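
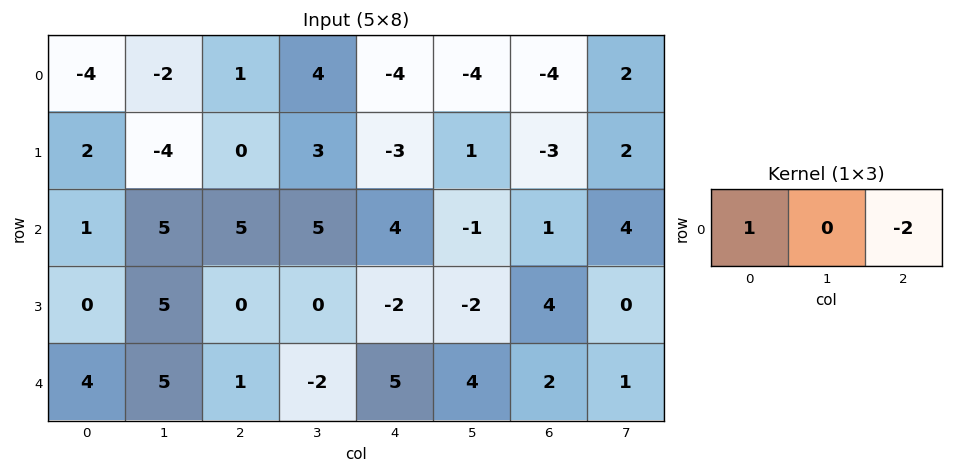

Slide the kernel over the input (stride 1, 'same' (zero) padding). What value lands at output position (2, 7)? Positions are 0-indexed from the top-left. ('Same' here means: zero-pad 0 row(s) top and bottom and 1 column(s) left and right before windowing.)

1

The receptive field on the zero-padded input at this output position is [1 4 0]. Elementwise product with the kernel and sum: 1·1 + 0·-2.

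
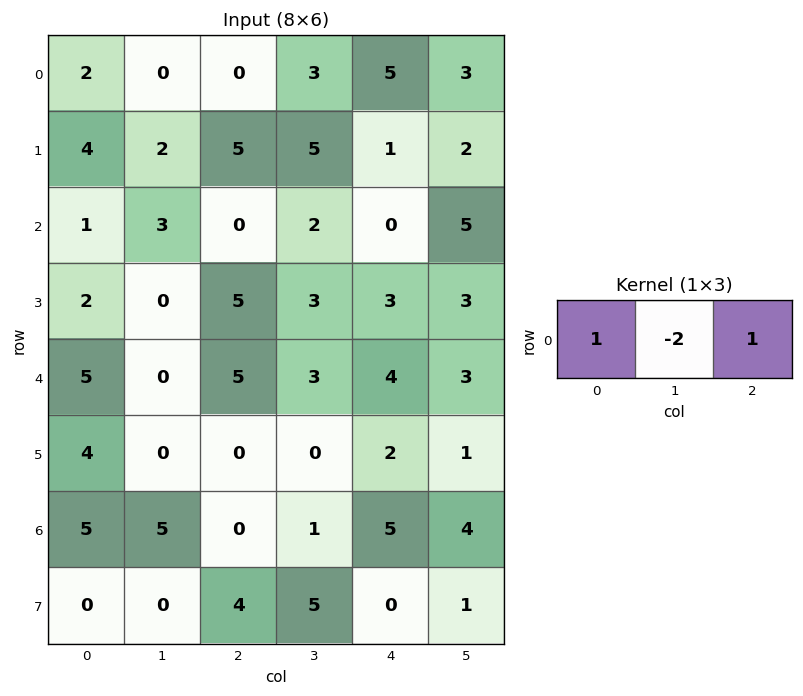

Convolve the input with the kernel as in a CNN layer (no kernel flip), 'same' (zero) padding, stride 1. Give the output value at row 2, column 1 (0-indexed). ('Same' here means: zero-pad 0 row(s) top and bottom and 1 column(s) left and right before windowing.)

-5

The receptive field on the zero-padded input at this output position is [1 3 0]. Elementwise product with the kernel and sum: 1·1 + 3·-2 + 0·1.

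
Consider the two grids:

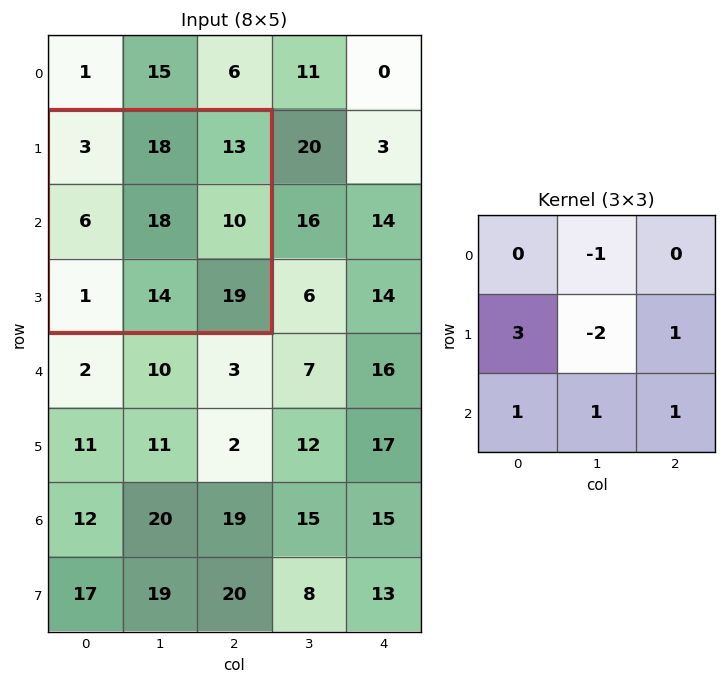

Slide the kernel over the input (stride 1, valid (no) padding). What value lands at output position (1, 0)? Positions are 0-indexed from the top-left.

The receptive field on the input at this output position is [3 18 13 / 6 18 10 / 1 14 19]. Elementwise product with the kernel and sum: 18·-1 + 6·3 + 18·-2 + 10·1 + 1·1 + 14·1 + 19·1.

8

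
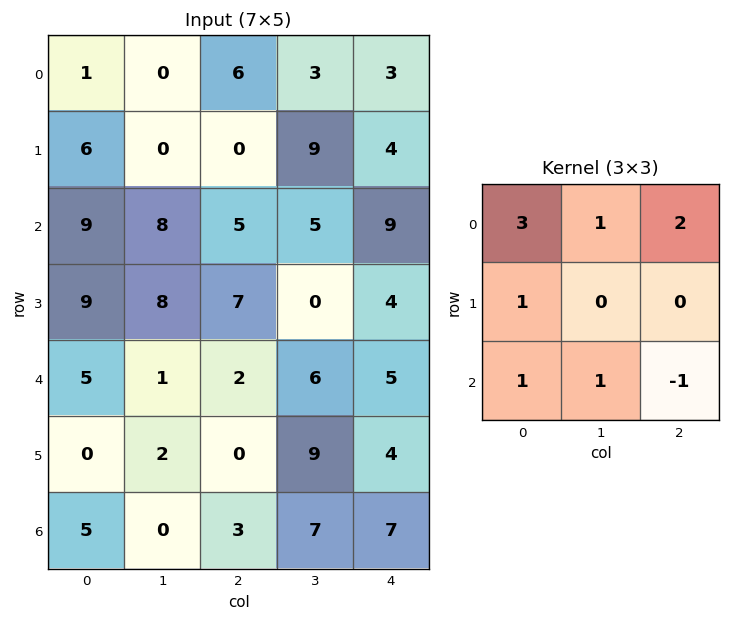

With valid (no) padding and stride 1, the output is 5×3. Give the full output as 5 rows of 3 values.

33 20 28
37 41 25
58 44 48
56 25 36
22 15 25

Output[0,0]: The receptive field on the input at this output position is [1 0 6 / 6 0 0 / 9 8 5]. Elementwise product with the kernel and sum: 1·3 + 0·1 + 6·2 + 6·1 + 9·1 + 8·1 + 5·-1.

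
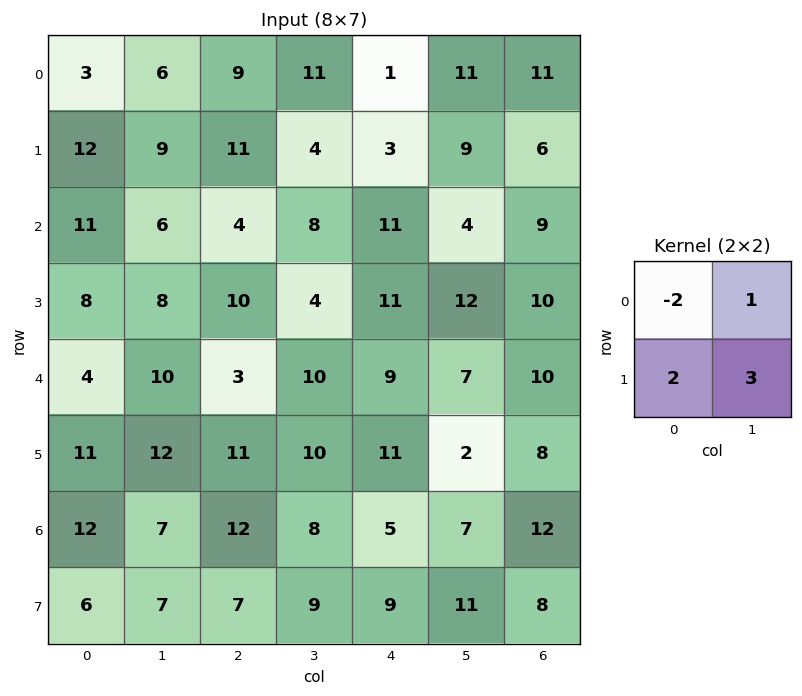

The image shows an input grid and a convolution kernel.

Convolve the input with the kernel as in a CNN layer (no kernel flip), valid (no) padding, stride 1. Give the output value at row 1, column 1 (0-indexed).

17

The receptive field on the input at this output position is [9 11 / 6 4]. Elementwise product with the kernel and sum: 9·-2 + 11·1 + 6·2 + 4·3.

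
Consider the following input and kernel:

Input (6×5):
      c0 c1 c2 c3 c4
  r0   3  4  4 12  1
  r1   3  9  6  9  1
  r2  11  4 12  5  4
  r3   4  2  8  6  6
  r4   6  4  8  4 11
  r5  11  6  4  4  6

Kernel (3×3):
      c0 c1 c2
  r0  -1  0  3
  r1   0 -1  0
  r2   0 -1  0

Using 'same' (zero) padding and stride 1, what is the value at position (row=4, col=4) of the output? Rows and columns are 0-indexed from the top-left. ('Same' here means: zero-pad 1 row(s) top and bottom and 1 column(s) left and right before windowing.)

The receptive field on the zero-padded input at this output position is [6 6 0 / 4 11 0 / 4 6 0]. Elementwise product with the kernel and sum: 6·-1 + 0·3 + 11·-1 + 6·-1.

-23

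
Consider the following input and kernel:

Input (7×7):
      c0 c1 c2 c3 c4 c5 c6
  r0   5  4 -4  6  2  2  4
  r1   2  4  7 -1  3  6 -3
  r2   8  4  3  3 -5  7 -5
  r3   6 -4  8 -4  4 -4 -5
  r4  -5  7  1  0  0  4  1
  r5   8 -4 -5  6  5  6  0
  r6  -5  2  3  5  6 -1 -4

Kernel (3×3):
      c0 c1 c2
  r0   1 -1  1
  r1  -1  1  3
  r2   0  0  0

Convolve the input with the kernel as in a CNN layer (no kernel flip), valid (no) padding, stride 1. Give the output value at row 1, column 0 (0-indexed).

The receptive field on the input at this output position is [2 4 7 / 8 4 3 / 6 -4 8]. Elementwise product with the kernel and sum: 2·1 + 4·-1 + 7·1 + 8·-1 + 4·1 + 3·3.

10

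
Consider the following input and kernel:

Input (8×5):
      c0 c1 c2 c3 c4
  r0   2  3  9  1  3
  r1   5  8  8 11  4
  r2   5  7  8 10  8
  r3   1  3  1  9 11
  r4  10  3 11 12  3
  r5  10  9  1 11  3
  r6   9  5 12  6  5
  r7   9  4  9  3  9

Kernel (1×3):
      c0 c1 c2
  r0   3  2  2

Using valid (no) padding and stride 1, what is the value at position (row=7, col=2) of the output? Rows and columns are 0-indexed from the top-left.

The receptive field on the input at this output position is [9 3 9]. Elementwise product with the kernel and sum: 9·3 + 3·2 + 9·2.

51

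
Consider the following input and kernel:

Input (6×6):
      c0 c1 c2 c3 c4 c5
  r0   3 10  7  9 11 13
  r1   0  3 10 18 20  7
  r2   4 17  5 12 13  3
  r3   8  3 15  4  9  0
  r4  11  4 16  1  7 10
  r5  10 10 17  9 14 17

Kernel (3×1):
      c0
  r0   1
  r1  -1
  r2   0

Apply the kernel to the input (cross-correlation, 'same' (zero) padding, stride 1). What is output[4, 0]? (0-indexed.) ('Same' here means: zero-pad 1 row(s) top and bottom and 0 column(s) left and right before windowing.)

-3

The receptive field on the zero-padded input at this output position is [8 / 11 / 10]. Elementwise product with the kernel and sum: 8·1 + 11·-1.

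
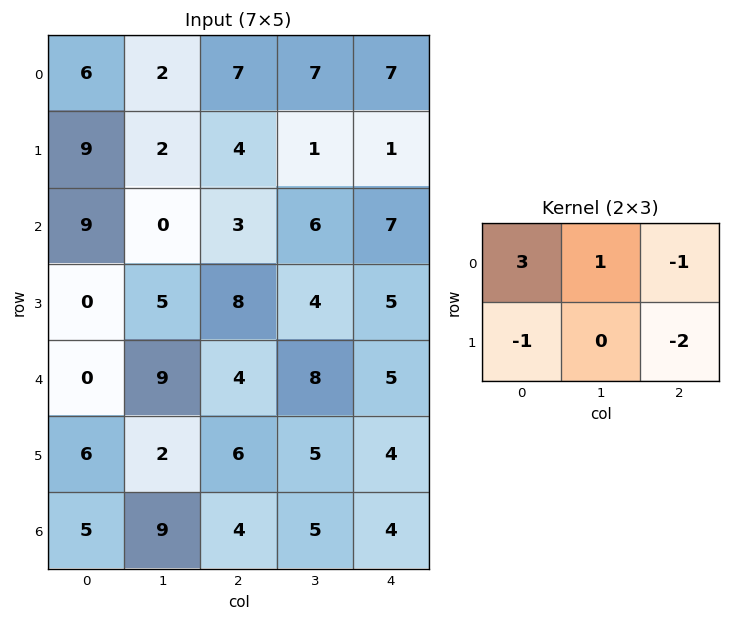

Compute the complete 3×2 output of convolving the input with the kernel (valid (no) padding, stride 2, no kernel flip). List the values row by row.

Output[0,0]: The receptive field on the input at this output position is [6 2 7 / 9 2 4]. Elementwise product with the kernel and sum: 6·3 + 2·1 + 7·-1 + 9·-1 + 4·-2.
Output[0,1]: The receptive field on the input at this output position is [7 7 7 / 4 1 1]. Elementwise product with the kernel and sum: 7·3 + 7·1 + 7·-1 + 4·-1 + 1·-2.

-4 15
8 -10
-13 1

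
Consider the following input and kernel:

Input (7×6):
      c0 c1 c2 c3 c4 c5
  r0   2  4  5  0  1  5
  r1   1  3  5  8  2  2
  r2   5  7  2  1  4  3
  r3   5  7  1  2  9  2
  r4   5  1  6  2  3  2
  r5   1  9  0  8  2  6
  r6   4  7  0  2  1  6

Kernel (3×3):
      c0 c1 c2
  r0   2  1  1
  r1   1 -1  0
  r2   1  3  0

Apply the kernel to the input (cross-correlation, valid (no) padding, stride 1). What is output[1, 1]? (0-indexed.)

The receptive field on the input at this output position is [3 5 8 / 7 2 1 / 7 1 2]. Elementwise product with the kernel and sum: 3·2 + 5·1 + 8·1 + 7·1 + 2·-1 + 7·1 + 1·3.

34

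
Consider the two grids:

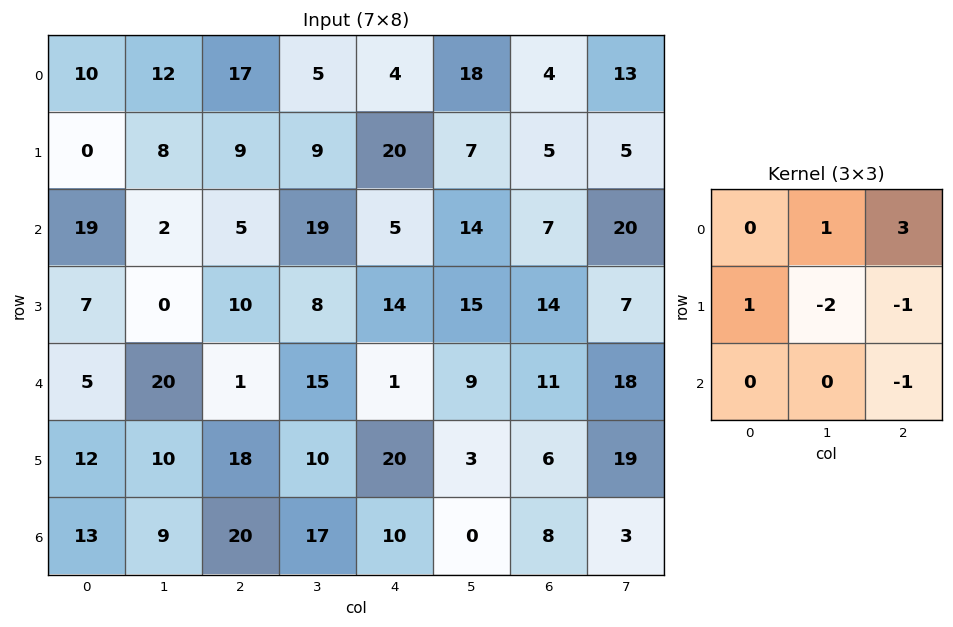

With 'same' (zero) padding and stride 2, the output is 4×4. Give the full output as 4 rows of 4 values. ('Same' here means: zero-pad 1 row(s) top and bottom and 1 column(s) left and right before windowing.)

Output[0,0]: The receptive field on the zero-padded input at this output position is [0 0 0 / 0 10 12 / 0 0 8]. Elementwise product with the kernel and sum: 0·1 + 0·3 + 0·1 + 10·-2 + 12·-1 + 8·-1.
Output[0,1]: The receptive field on the zero-padded input at this output position is [0 0 0 / 12 17 5 / 8 9 9]. Elementwise product with the kernel and sum: 0·1 + 0·3 + 12·1 + 17·-2 + 5·-1 + 9·-1.

-40 -36 -28 -8
-16 1 21 -7
-33 27 60 -15
7 0 26 44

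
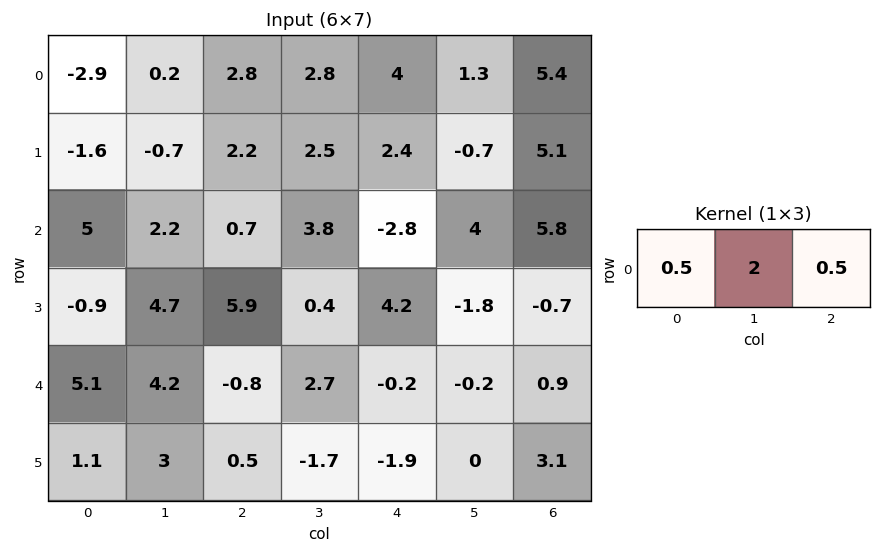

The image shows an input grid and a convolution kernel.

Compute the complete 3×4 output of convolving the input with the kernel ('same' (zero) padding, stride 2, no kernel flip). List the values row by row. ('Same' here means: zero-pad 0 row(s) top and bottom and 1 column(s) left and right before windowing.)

Output[0,0]: The receptive field on the zero-padded input at this output position is [0 -2.9 0.2]. Elementwise product with the kernel and sum: 0·0.5 + -2.9·2 + 0.2·0.5.

-5.7 7.1 10.05 11.45
11.1 4.4 -1.7 13.6
12.3 1.85 0.85 1.7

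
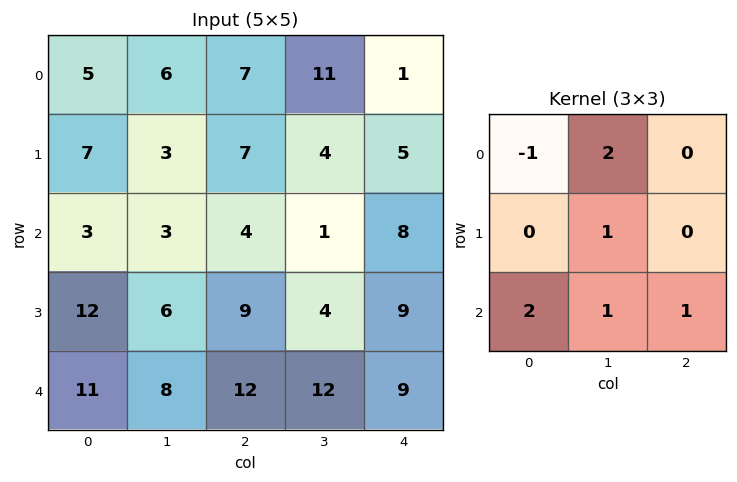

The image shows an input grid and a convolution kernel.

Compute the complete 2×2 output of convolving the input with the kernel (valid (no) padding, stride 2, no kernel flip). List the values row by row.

Output[0,0]: The receptive field on the input at this output position is [5 6 7 / 7 3 7 / 3 3 4]. Elementwise product with the kernel and sum: 5·-1 + 6·2 + 3·1 + 3·2 + 3·1 + 4·1.

23 36
51 47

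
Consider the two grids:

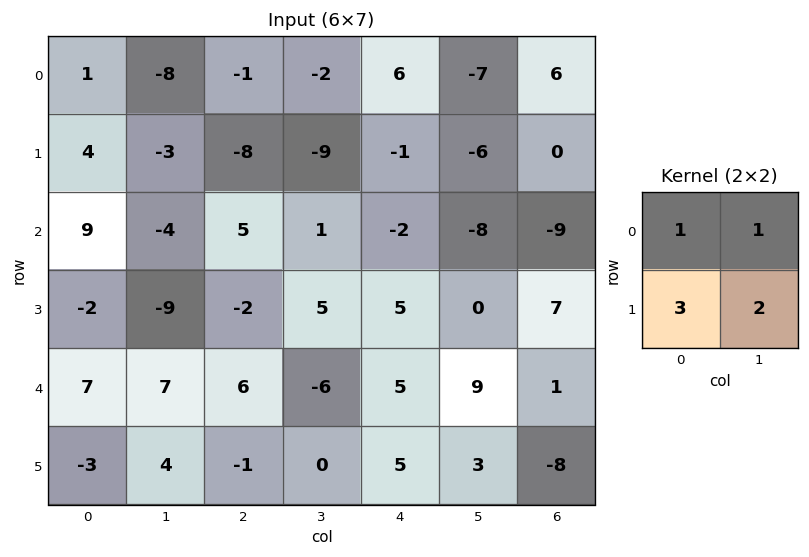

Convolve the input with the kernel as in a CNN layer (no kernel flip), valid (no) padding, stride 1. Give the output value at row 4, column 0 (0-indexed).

The receptive field on the input at this output position is [7 7 / -3 4]. Elementwise product with the kernel and sum: 7·1 + 7·1 + -3·3 + 4·2.

13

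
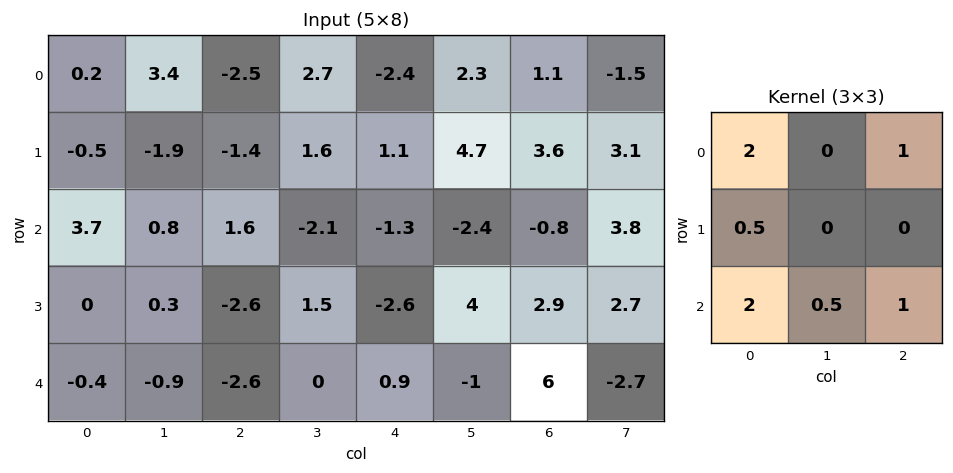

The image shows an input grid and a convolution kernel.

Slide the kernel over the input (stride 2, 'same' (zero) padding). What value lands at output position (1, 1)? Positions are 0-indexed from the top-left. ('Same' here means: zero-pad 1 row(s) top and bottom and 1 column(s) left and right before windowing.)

The receptive field on the zero-padded input at this output position is [-1.9 -1.4 1.6 / 0.8 1.6 -2.1 / 0.3 -2.6 1.5]. Elementwise product with the kernel and sum: -1.9·2 + 1.6·1 + 0.8·0.5 + 0.3·2 + -2.6·0.5 + 1.5·1.

-1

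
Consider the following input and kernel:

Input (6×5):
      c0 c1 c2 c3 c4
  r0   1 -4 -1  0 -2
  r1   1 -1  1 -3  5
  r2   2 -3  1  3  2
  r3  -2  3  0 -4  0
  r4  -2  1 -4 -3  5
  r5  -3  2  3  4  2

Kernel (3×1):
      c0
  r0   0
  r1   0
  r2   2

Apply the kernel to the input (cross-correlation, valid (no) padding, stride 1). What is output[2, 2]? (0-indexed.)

The receptive field on the input at this output position is [1 / 0 / -4]. Elementwise product with the kernel and sum: -4·2.

-8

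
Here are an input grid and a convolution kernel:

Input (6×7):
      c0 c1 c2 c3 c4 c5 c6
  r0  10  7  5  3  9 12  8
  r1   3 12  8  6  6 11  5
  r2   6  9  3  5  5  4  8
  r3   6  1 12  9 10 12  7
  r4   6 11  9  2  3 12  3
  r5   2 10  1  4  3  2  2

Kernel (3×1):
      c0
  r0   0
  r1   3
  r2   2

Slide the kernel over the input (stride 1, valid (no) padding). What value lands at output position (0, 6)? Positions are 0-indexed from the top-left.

The receptive field on the input at this output position is [8 / 5 / 8]. Elementwise product with the kernel and sum: 5·3 + 8·2.

31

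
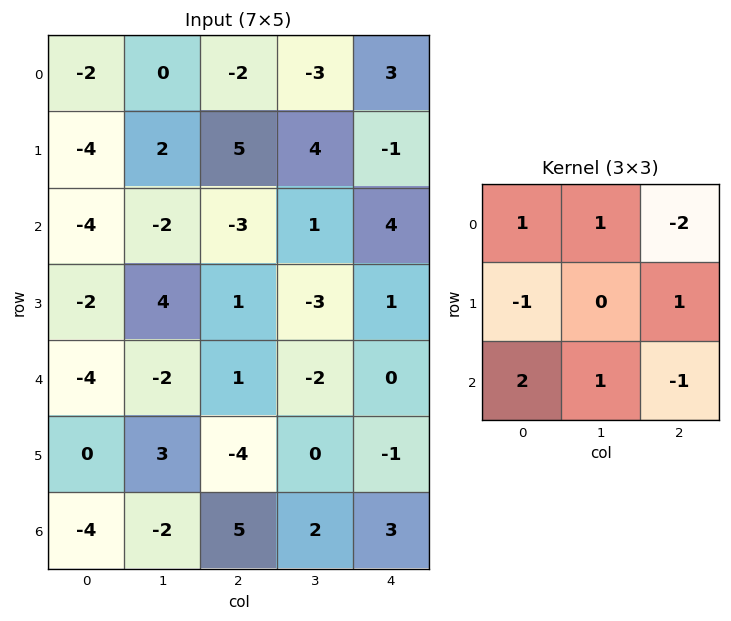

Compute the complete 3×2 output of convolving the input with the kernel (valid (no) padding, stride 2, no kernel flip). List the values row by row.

Output[0,0]: The receptive field on the input at this output position is [-2 0 -2 / -4 2 5 / -4 -2 -3]. Elementwise product with the kernel and sum: -2·1 + 0·1 + -2·-2 + -4·-1 + 5·1 + -4·2 + -2·1 + -3·-1.
Output[0,1]: The receptive field on the input at this output position is [-2 -3 3 / 5 4 -1 / -3 1 4]. Elementwise product with the kernel and sum: -2·1 + -3·1 + 3·-2 + 5·-1 + -1·1 + -3·2 + 1·1 + 4·-1.

4 -26
-8 -10
-27 11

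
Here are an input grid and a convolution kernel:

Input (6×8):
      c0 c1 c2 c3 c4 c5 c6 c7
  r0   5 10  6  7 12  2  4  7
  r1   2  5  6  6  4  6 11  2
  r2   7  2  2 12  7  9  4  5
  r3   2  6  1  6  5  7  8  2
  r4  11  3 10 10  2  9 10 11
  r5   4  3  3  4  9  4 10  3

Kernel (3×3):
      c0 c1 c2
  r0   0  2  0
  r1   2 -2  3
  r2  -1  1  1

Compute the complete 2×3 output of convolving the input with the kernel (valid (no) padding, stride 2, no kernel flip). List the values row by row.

Output[0,0]: The receptive field on the input at this output position is [5 10 6 / 2 5 6 / 7 2 2]. Elementwise product with the kernel and sum: 10·2 + 2·2 + 5·-2 + 6·3 + 7·-1 + 2·1 + 2·1.
Output[0,1]: The receptive field on the input at this output position is [6 7 12 / 6 6 4 / 2 12 7]. Elementwise product with the kernel and sum: 7·2 + 6·2 + 6·-2 + 4·3 + 2·-1 + 12·1 + 7·1.

29 43 39
1 31 55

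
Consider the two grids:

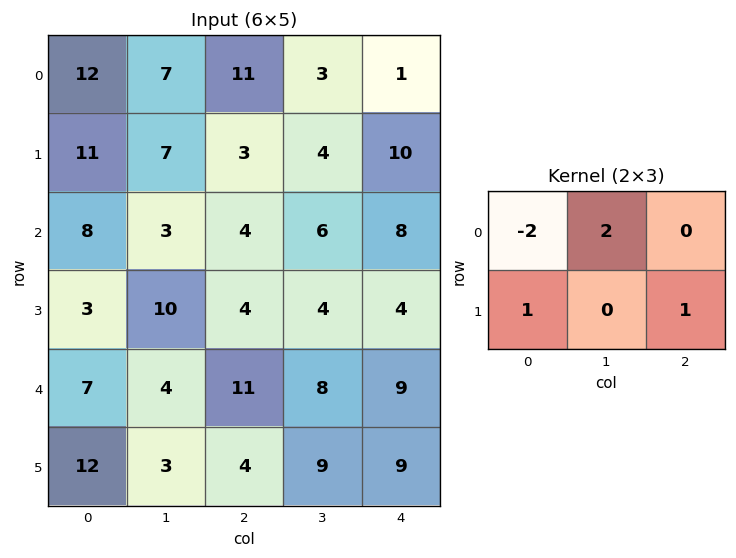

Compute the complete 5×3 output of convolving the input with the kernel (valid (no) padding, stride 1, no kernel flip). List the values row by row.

4 19 -3
4 1 14
-3 16 12
32 0 20
10 26 7

Output[0,0]: The receptive field on the input at this output position is [12 7 11 / 11 7 3]. Elementwise product with the kernel and sum: 12·-2 + 7·2 + 11·1 + 3·1.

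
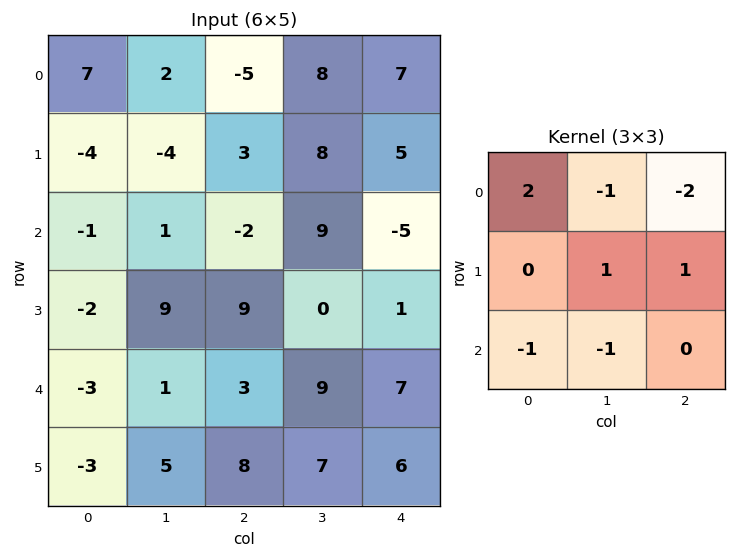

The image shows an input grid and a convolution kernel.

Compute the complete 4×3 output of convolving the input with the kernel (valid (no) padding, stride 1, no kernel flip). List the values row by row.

21 5 -26
-18 -38 -17
21 -9 -14
-29 8 17

Output[0,0]: The receptive field on the input at this output position is [7 2 -5 / -4 -4 3 / -1 1 -2]. Elementwise product with the kernel and sum: 7·2 + 2·-1 + -5·-2 + -4·1 + 3·1 + -1·-1 + 1·-1.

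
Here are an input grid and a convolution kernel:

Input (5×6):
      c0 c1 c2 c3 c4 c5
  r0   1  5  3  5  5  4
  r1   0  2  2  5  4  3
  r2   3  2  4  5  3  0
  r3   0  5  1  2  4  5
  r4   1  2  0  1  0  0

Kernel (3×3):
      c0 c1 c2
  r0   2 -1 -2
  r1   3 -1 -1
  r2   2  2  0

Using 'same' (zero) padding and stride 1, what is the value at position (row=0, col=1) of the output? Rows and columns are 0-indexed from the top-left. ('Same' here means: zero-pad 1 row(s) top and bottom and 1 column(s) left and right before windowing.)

-1

The receptive field on the zero-padded input at this output position is [0 0 0 / 1 5 3 / 0 2 2]. Elementwise product with the kernel and sum: 0·2 + 0·-1 + 0·-2 + 1·3 + 5·-1 + 3·-1 + 0·2 + 2·2.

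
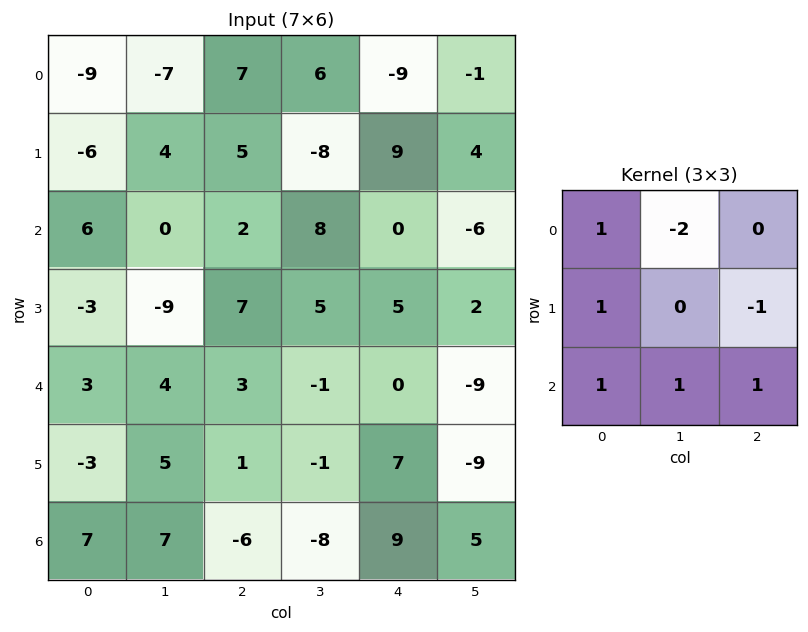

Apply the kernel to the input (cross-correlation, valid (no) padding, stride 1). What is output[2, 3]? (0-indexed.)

1

The receptive field on the input at this output position is [8 0 -6 / 5 5 2 / -1 0 -9]. Elementwise product with the kernel and sum: 8·1 + 0·-2 + 5·1 + 2·-1 + -1·1 + 0·1 + -9·1.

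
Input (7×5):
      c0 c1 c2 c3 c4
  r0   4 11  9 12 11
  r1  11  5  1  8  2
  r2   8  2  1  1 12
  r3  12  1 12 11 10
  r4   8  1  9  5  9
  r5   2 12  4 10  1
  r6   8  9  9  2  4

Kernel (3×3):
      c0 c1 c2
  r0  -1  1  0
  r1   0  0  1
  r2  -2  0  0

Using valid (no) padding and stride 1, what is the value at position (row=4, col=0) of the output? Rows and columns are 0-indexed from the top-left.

The receptive field on the input at this output position is [8 1 9 / 2 12 4 / 8 9 9]. Elementwise product with the kernel and sum: 8·-1 + 1·1 + 4·1 + 8·-2.

-19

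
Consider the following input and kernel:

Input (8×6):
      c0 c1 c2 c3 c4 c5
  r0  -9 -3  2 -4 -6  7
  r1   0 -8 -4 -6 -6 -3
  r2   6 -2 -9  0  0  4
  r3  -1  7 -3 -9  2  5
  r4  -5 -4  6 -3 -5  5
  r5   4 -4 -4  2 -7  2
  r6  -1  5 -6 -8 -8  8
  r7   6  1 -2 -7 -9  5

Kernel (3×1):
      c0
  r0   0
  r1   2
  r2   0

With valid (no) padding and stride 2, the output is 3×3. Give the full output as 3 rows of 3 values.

Output[0,0]: The receptive field on the input at this output position is [-9 / 0 / 6]. Elementwise product with the kernel and sum: 0·2.
Output[0,1]: The receptive field on the input at this output position is [2 / -4 / -9]. Elementwise product with the kernel and sum: -4·2.

0 -8 -12
-2 -6 4
8 -8 -14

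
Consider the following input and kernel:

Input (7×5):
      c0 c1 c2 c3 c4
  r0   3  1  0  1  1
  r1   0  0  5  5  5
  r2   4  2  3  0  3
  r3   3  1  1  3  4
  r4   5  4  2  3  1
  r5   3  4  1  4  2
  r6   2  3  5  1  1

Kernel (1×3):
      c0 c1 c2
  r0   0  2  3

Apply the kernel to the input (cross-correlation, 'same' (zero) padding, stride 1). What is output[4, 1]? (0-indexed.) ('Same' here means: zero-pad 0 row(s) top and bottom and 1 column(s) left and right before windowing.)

The receptive field on the zero-padded input at this output position is [5 4 2]. Elementwise product with the kernel and sum: 4·2 + 2·3.

14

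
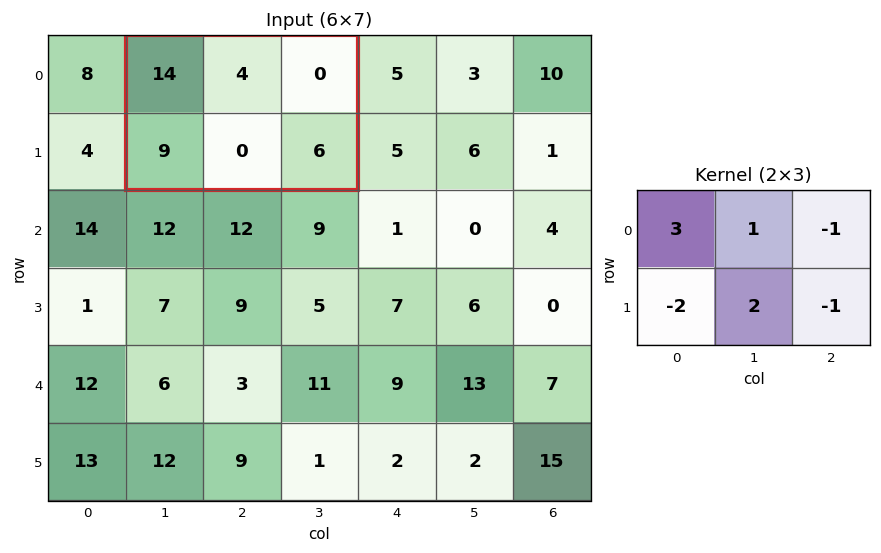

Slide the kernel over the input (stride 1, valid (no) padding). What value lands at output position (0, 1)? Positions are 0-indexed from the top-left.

The receptive field on the input at this output position is [14 4 0 / 9 0 6]. Elementwise product with the kernel and sum: 14·3 + 4·1 + 0·-1 + 9·-2 + 0·2 + 6·-1.

22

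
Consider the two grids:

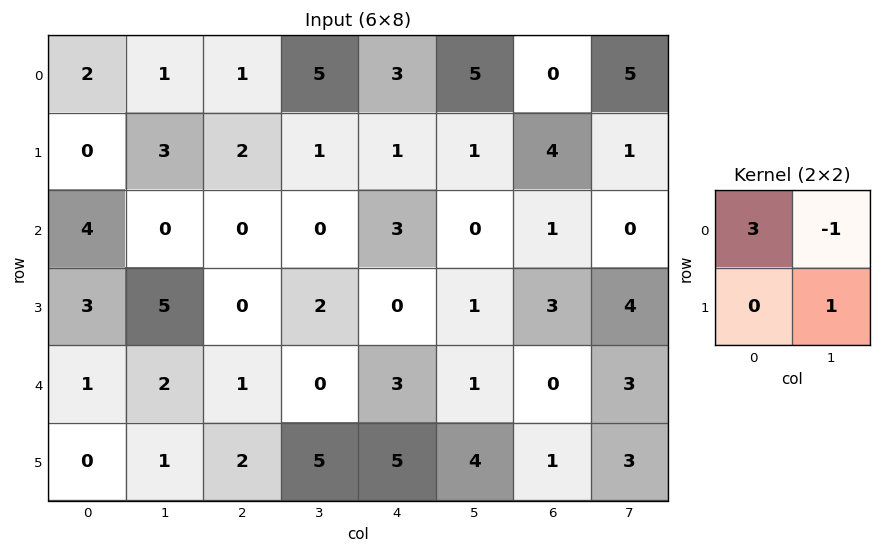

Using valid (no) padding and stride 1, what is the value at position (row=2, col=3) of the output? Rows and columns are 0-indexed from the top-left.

The receptive field on the input at this output position is [0 3 / 2 0]. Elementwise product with the kernel and sum: 0·3 + 3·-1 + 0·1.

-3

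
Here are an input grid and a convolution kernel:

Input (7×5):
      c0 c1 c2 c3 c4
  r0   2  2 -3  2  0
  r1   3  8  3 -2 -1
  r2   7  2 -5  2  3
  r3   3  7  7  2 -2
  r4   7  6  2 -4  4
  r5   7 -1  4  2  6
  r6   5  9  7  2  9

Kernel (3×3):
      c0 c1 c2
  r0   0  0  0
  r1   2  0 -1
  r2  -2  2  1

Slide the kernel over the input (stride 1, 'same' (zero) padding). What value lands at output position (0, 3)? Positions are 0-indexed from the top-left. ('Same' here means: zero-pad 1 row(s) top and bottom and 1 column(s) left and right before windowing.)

-17

The receptive field on the zero-padded input at this output position is [0 0 0 / -3 2 0 / 3 -2 -1]. Elementwise product with the kernel and sum: -3·2 + 0·-1 + 3·-2 + -2·2 + -1·1.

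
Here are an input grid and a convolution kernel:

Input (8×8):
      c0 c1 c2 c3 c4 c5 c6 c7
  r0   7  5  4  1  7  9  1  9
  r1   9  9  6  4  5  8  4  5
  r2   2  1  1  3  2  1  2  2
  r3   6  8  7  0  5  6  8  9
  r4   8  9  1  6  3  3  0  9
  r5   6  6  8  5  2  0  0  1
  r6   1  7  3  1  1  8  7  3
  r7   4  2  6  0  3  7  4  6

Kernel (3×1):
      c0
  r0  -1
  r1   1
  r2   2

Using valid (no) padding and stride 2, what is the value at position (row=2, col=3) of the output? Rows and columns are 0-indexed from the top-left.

The receptive field on the input at this output position is [0 / 0 / 7]. Elementwise product with the kernel and sum: 0·-1 + 0·1 + 7·2.

14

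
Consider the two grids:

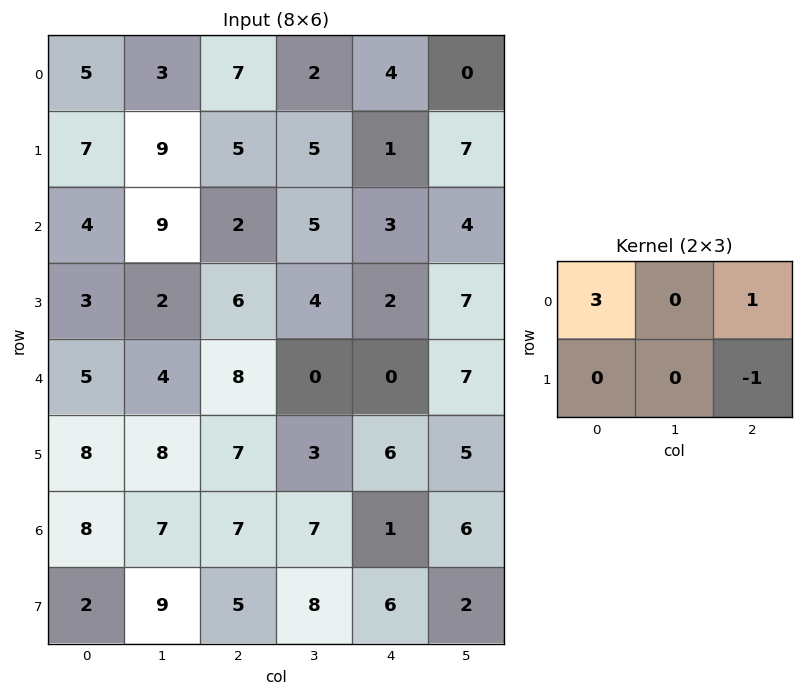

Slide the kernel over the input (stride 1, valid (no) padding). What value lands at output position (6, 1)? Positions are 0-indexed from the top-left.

The receptive field on the input at this output position is [7 7 7 / 9 5 8]. Elementwise product with the kernel and sum: 7·3 + 7·1 + 8·-1.

20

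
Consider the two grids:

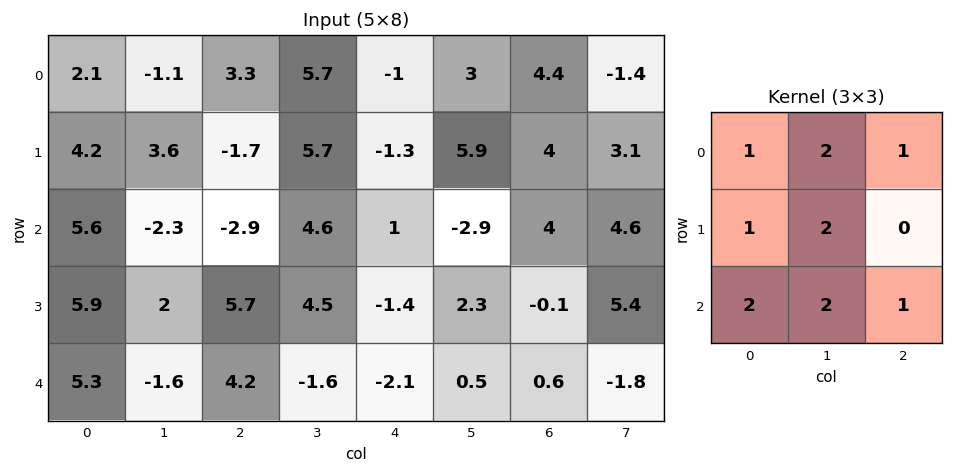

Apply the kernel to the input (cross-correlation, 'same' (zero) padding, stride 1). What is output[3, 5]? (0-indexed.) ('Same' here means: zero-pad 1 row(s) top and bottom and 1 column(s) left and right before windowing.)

-0.2

The receptive field on the zero-padded input at this output position is [1 -2.9 4 / -1.4 2.3 -0.1 / -2.1 0.5 0.6]. Elementwise product with the kernel and sum: 1·1 + -2.9·2 + 4·1 + -1.4·1 + 2.3·2 + -2.1·2 + 0.5·2 + 0.6·1.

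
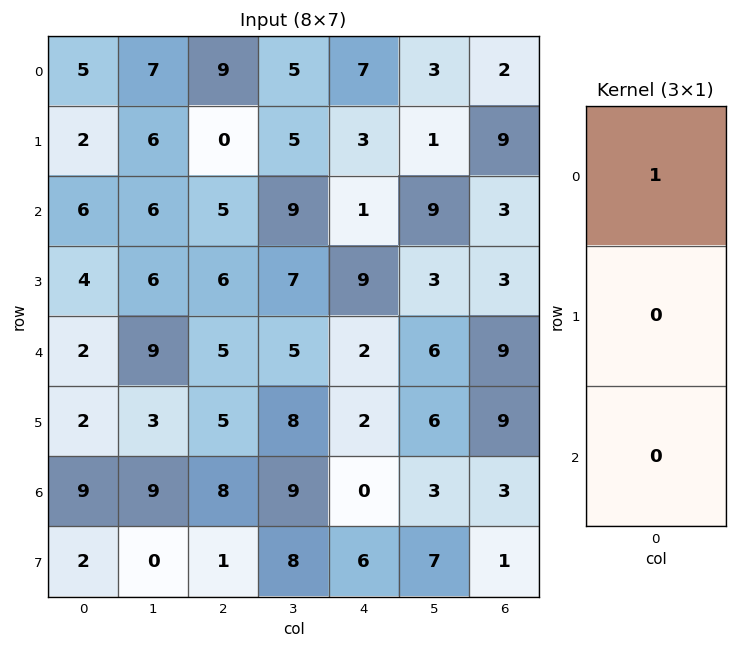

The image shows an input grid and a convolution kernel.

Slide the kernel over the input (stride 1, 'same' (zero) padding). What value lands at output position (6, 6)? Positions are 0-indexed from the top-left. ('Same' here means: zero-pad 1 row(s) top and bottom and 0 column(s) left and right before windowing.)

9

The receptive field on the zero-padded input at this output position is [9 / 3 / 1]. Elementwise product with the kernel and sum: 9·1.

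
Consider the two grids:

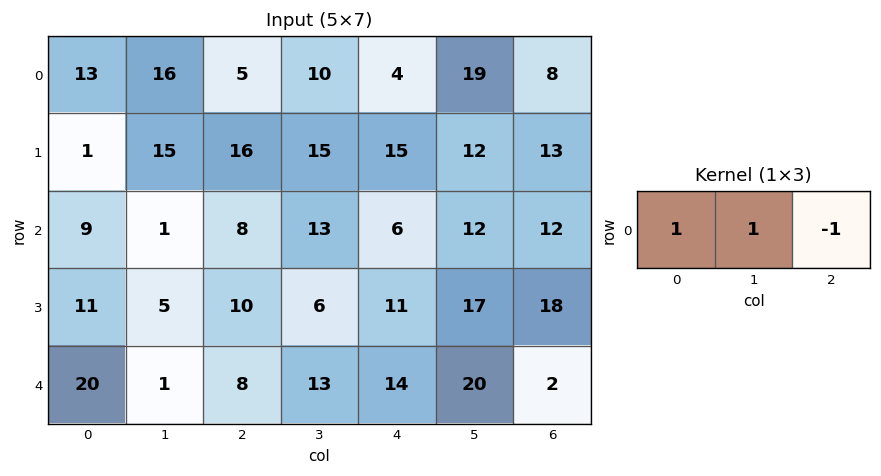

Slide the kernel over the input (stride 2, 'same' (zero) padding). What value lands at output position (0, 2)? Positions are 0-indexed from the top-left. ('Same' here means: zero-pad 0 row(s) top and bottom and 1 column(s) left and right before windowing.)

-5

The receptive field on the zero-padded input at this output position is [10 4 19]. Elementwise product with the kernel and sum: 10·1 + 4·1 + 19·-1.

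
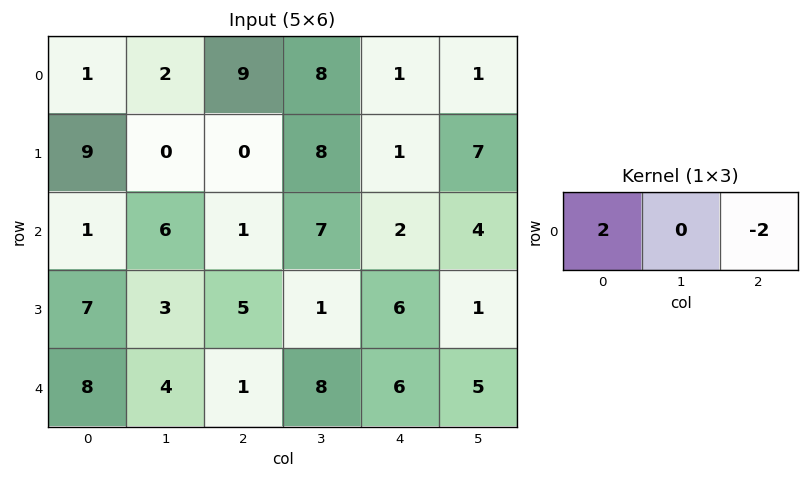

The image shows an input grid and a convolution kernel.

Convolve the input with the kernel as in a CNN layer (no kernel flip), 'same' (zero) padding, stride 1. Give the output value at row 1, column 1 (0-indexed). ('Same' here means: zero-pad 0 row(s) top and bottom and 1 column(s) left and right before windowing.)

18

The receptive field on the zero-padded input at this output position is [9 0 0]. Elementwise product with the kernel and sum: 9·2 + 0·-2.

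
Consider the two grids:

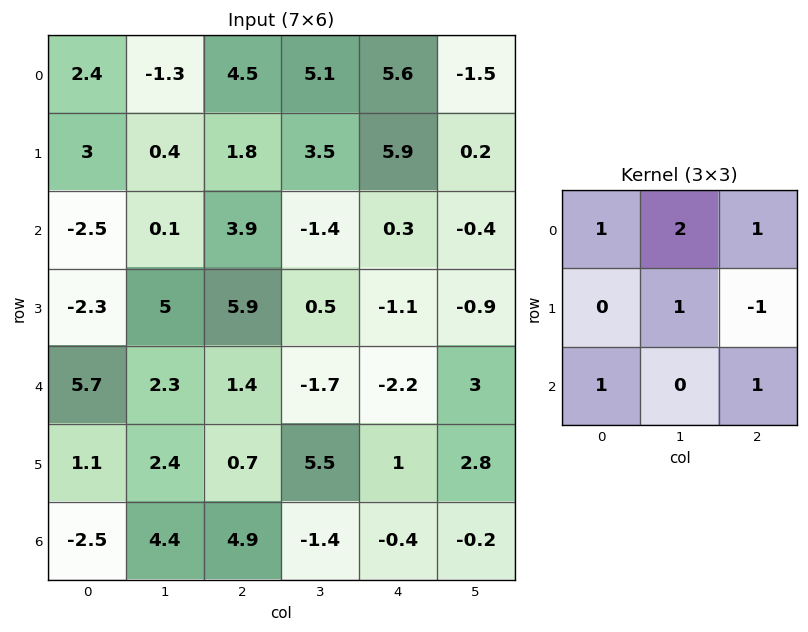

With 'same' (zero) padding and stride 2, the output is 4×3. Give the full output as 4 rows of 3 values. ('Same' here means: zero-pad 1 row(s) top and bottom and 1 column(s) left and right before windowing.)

4.1 3.3 10.8
8.8 18.3 15.8
6.2 28.3 0.5
-2.3 15.6 10.1

Output[0,0]: The receptive field on the zero-padded input at this output position is [0 0 0 / 0 2.4 -1.3 / 0 3 0.4]. Elementwise product with the kernel and sum: 0·1 + 0·2 + 0·1 + 2.4·1 + -1.3·-1 + 0·1 + 0.4·1.
Output[0,1]: The receptive field on the zero-padded input at this output position is [0 0 0 / -1.3 4.5 5.1 / 0.4 1.8 3.5]. Elementwise product with the kernel and sum: 0·1 + 0·2 + 0·1 + 4.5·1 + 5.1·-1 + 0.4·1 + 3.5·1.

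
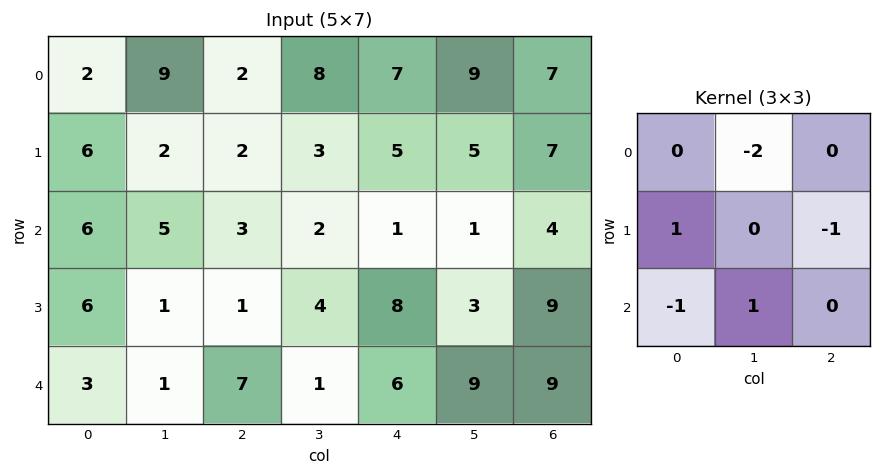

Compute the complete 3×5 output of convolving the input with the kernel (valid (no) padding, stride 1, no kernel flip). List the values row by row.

-15 -7 -20 -17 -20
-6 -1 -1 -5 -18
-7 -3 -17 4 0

Output[0,0]: The receptive field on the input at this output position is [2 9 2 / 6 2 2 / 6 5 3]. Elementwise product with the kernel and sum: 9·-2 + 6·1 + 2·-1 + 6·-1 + 5·1.
Output[0,1]: The receptive field on the input at this output position is [9 2 8 / 2 2 3 / 5 3 2]. Elementwise product with the kernel and sum: 2·-2 + 2·1 + 3·-1 + 5·-1 + 3·1.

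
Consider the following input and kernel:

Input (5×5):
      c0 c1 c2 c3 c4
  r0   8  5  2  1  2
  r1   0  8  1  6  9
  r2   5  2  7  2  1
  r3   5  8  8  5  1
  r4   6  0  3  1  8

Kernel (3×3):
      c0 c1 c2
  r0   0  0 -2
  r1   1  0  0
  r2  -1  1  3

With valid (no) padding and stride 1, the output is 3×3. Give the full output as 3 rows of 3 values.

Output[0,0]: The receptive field on the input at this output position is [8 5 2 / 0 8 1 / 5 2 7]. Elementwise product with the kernel and sum: 2·-2 + 0·1 + 5·-1 + 2·1 + 7·3.

14 17 -5
30 5 -11
-6 10 28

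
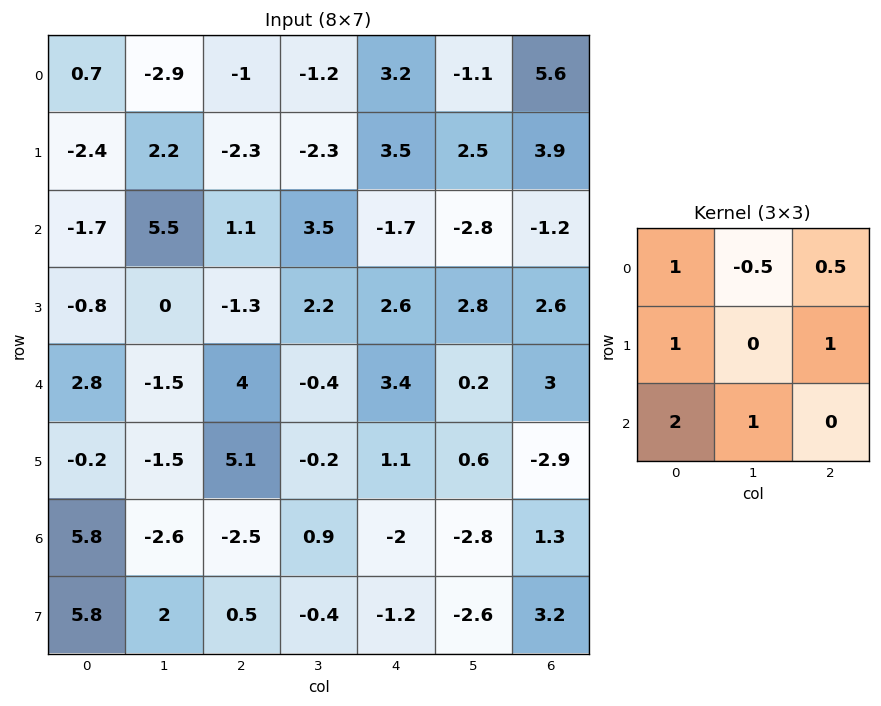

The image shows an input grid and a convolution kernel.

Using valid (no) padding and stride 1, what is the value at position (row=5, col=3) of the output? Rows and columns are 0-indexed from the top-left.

-4.35

The receptive field on the input at this output position is [-0.2 1.1 0.6 / 0.9 -2 -2.8 / -0.4 -1.2 -2.6]. Elementwise product with the kernel and sum: -0.2·1 + 1.1·-0.5 + 0.6·0.5 + 0.9·1 + -2.8·1 + -0.4·2 + -1.2·1.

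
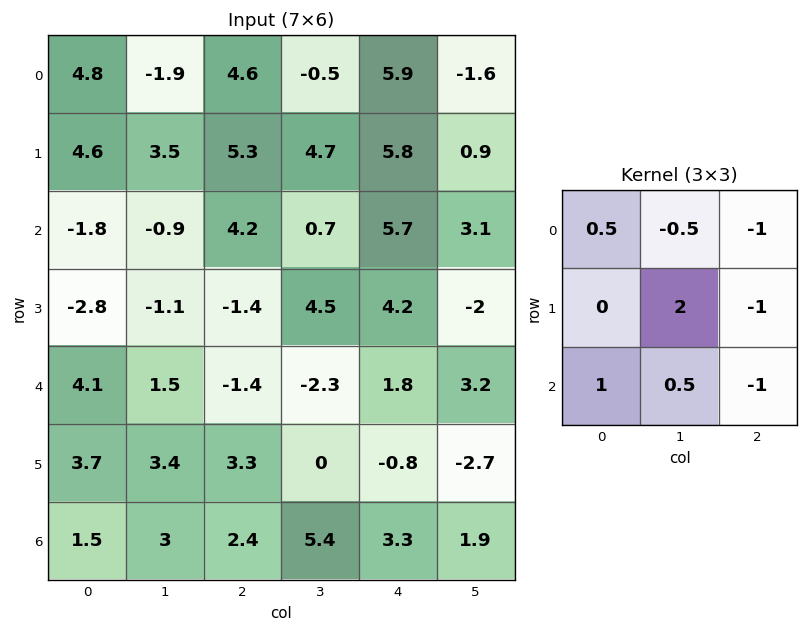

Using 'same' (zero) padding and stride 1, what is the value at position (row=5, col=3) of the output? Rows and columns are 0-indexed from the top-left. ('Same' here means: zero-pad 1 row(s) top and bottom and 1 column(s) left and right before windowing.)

The receptive field on the zero-padded input at this output position is [-1.4 -2.3 1.8 / 3.3 0 -0.8 / 2.4 5.4 3.3]. Elementwise product with the kernel and sum: -1.4·0.5 + -2.3·-0.5 + 1.8·-1 + 0·2 + -0.8·-1 + 2.4·1 + 5.4·0.5 + 3.3·-1.

1.25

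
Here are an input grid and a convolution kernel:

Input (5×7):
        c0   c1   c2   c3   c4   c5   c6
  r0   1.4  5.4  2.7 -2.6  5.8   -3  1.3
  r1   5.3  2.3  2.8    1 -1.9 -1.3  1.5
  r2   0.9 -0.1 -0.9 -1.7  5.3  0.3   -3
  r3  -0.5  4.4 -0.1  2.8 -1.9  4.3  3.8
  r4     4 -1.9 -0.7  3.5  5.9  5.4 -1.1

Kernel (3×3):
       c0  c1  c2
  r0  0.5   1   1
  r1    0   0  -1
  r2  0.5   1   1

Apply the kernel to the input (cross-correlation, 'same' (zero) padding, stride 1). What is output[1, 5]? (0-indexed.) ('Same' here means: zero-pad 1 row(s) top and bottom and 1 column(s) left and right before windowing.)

The receptive field on the zero-padded input at this output position is [5.8 -3 1.3 / -1.9 -1.3 1.5 / 5.3 0.3 -3]. Elementwise product with the kernel and sum: 5.8·0.5 + -3·1 + 1.3·1 + 1.5·-1 + 5.3·0.5 + 0.3·1 + -3·1.

-0.35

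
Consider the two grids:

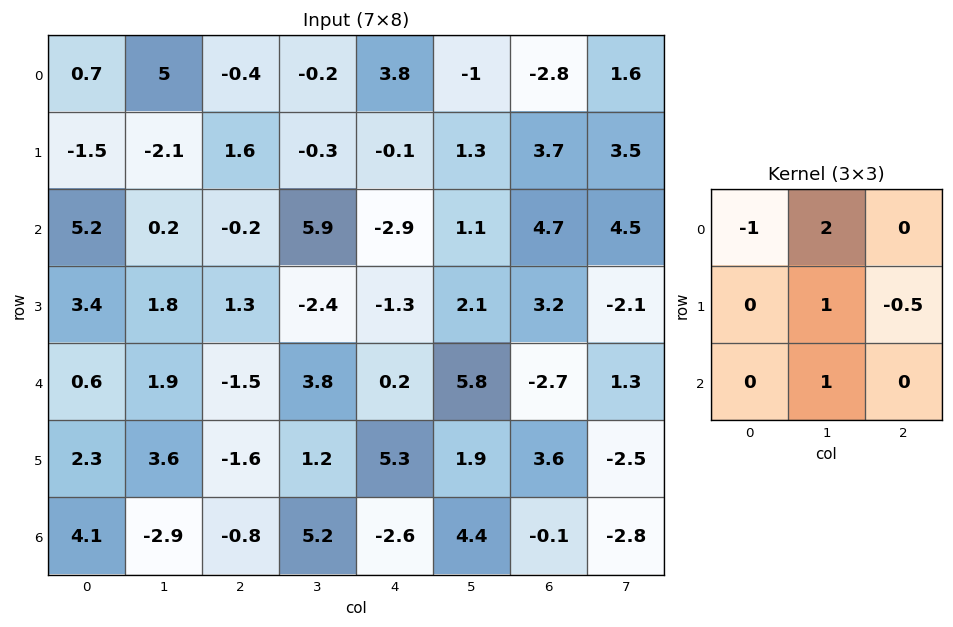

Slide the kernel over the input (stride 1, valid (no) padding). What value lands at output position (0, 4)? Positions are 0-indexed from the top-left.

The receptive field on the input at this output position is [3.8 -1 -2.8 / -0.1 1.3 3.7 / -2.9 1.1 4.7]. Elementwise product with the kernel and sum: 3.8·-1 + -1·2 + 1.3·1 + 3.7·-0.5 + 1.1·1.

-5.25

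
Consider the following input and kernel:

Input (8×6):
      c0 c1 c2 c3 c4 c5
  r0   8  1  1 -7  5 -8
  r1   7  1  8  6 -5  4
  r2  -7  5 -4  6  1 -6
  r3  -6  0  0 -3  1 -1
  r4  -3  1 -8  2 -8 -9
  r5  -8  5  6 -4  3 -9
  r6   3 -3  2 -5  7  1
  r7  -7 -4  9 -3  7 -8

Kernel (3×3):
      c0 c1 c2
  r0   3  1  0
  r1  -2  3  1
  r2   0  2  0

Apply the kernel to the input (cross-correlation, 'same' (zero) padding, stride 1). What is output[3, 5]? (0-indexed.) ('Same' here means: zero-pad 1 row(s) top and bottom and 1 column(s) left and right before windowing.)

The receptive field on the zero-padded input at this output position is [1 -6 0 / 1 -1 0 / -8 -9 0]. Elementwise product with the kernel and sum: 1·3 + -6·1 + 1·-2 + -1·3 + 0·1 + -9·2.

-26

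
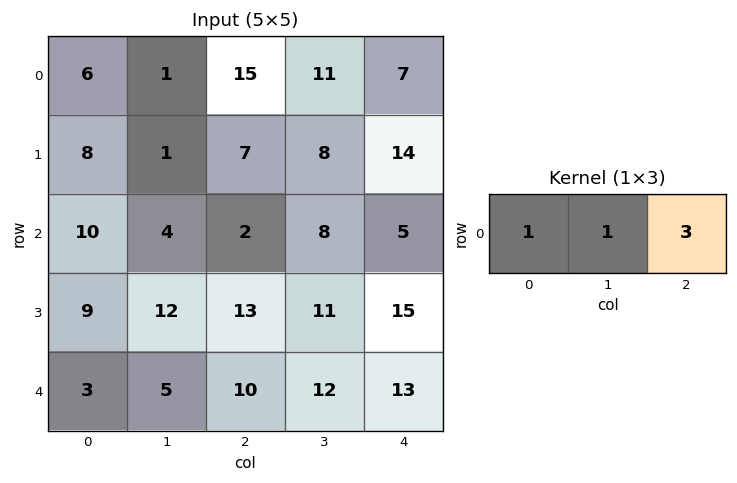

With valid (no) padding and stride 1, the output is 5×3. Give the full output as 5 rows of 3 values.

Output[0,0]: The receptive field on the input at this output position is [6 1 15]. Elementwise product with the kernel and sum: 6·1 + 1·1 + 15·3.

52 49 47
30 32 57
20 30 25
60 58 69
38 51 61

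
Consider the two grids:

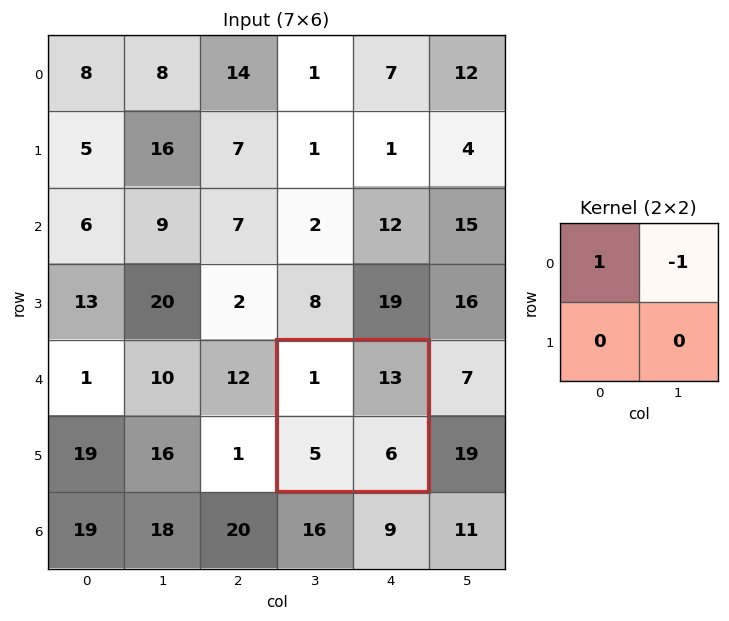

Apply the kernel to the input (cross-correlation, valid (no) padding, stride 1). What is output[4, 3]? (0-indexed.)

The receptive field on the input at this output position is [1 13 / 5 6]. Elementwise product with the kernel and sum: 1·1 + 13·-1.

-12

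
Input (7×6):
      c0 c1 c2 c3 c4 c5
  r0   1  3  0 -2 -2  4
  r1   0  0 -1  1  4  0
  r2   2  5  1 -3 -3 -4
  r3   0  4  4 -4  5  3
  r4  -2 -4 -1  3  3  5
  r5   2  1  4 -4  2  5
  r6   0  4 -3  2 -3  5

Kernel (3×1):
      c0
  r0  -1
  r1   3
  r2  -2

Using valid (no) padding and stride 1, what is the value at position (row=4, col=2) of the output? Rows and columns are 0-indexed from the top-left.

19

The receptive field on the input at this output position is [-1 / 4 / -3]. Elementwise product with the kernel and sum: -1·-1 + 4·3 + -3·-2.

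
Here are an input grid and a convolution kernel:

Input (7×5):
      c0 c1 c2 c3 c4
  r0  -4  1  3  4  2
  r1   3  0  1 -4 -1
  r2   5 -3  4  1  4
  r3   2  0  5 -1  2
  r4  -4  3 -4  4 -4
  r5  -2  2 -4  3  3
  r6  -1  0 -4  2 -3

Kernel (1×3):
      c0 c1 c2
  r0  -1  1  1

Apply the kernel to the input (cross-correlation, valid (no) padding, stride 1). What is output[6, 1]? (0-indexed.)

-2

The receptive field on the input at this output position is [0 -4 2]. Elementwise product with the kernel and sum: 0·-1 + -4·1 + 2·1.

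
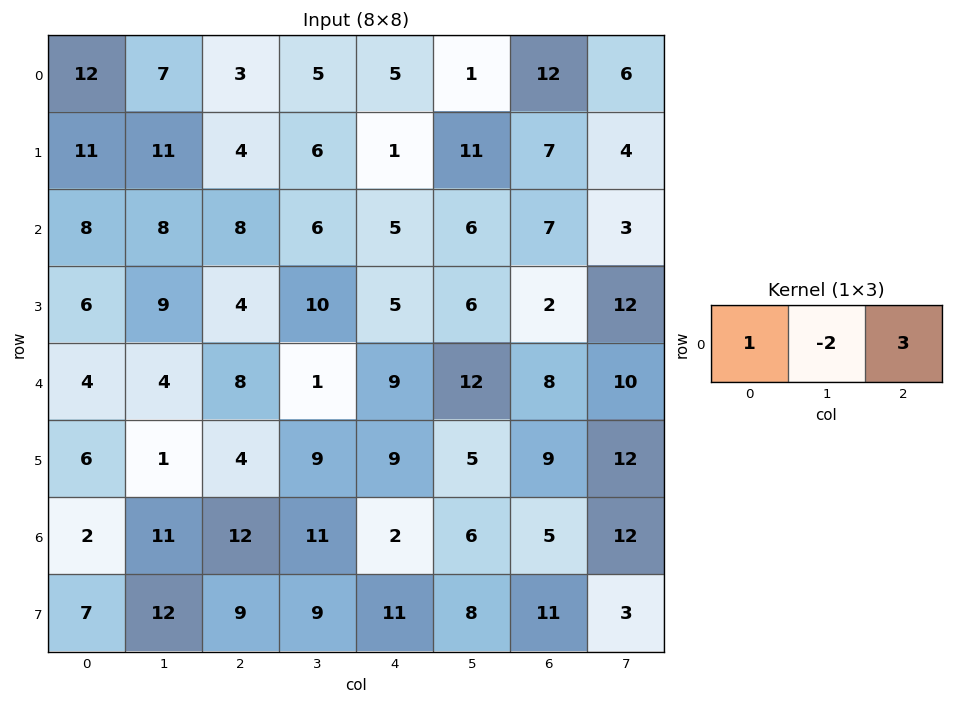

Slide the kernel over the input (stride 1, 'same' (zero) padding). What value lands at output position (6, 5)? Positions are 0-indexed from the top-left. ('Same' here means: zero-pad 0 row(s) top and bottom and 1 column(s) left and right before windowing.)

The receptive field on the zero-padded input at this output position is [2 6 5]. Elementwise product with the kernel and sum: 2·1 + 6·-2 + 5·3.

5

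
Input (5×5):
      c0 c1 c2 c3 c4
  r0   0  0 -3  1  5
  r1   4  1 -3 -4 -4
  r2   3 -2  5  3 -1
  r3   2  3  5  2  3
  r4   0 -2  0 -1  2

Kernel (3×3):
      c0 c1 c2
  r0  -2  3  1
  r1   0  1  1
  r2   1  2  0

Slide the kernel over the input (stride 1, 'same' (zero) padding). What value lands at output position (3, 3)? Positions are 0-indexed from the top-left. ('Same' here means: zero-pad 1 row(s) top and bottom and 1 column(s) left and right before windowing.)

1

The receptive field on the zero-padded input at this output position is [5 3 -1 / 5 2 3 / 0 -1 2]. Elementwise product with the kernel and sum: 5·-2 + 3·3 + -1·1 + 2·1 + 3·1 + 0·1 + -1·2.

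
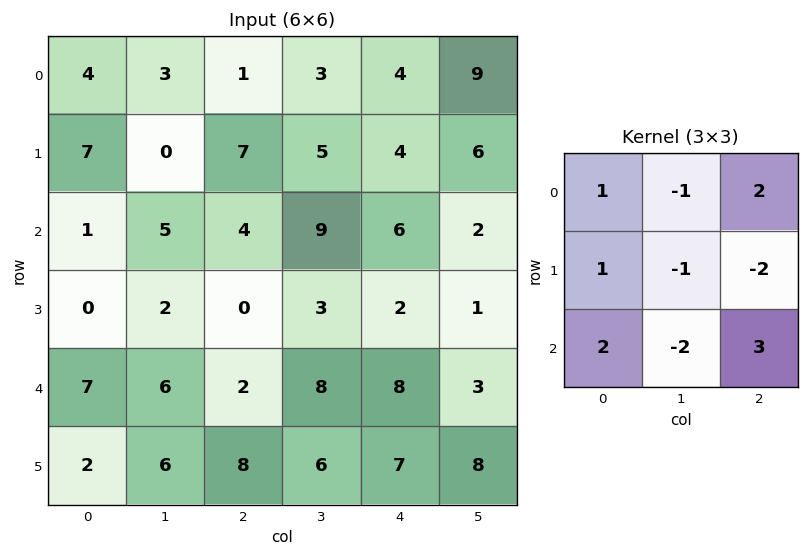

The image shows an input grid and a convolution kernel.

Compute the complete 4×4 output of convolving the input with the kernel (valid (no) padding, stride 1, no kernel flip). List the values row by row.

Output[0,0]: The receptive field on the input at this output position is [4 3 1 / 7 0 7 / 1 5 4]. Elementwise product with the kernel and sum: 4·1 + 3·-1 + 1·2 + 7·1 + 0·-1 + 7·-2 + 1·2 + 5·-2 + 4·3.
Output[0,1]: The receptive field on the input at this output position is [3 1 3 / 0 7 5 / 5 4 9]. Elementwise product with the kernel and sum: 3·1 + 1·-1 + 3·2 + 0·1 + 7·-1 + 5·-2 + 5·2 + 4·-2 + 9·3.

0 20 8 18
5 -1 -7 17
10 47 12 15
11 10 4 19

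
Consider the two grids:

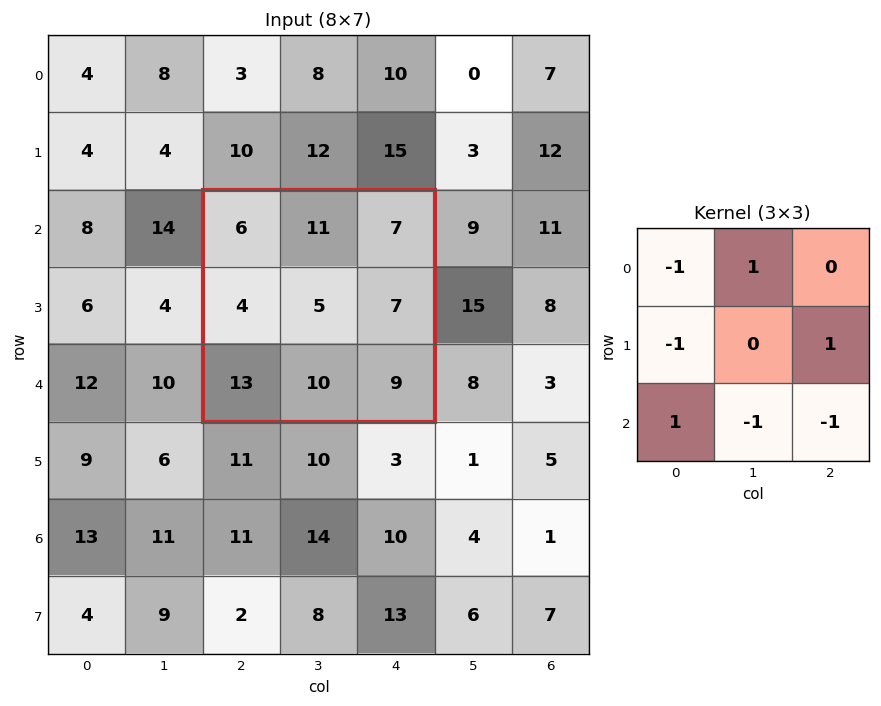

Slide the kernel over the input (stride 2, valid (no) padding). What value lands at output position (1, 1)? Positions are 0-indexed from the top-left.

The receptive field on the input at this output position is [6 11 7 / 4 5 7 / 13 10 9]. Elementwise product with the kernel and sum: 6·-1 + 11·1 + 4·-1 + 7·1 + 13·1 + 10·-1 + 9·-1.

2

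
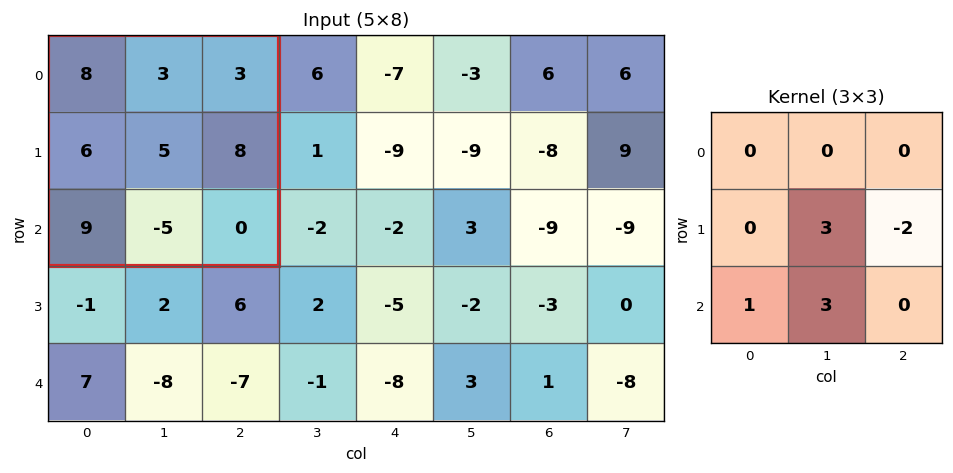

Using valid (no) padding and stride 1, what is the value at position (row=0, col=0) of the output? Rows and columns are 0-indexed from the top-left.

-7

The receptive field on the input at this output position is [8 3 3 / 6 5 8 / 9 -5 0]. Elementwise product with the kernel and sum: 5·3 + 8·-2 + 9·1 + -5·3.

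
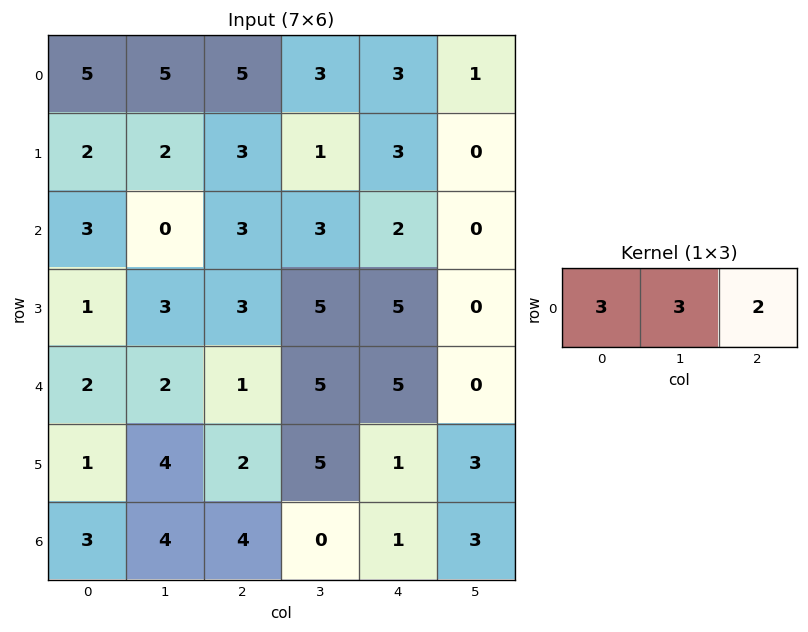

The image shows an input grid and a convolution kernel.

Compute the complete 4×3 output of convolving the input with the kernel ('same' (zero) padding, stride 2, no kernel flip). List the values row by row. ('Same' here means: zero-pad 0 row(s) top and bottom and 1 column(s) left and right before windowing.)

Output[0,0]: The receptive field on the zero-padded input at this output position is [0 5 5]. Elementwise product with the kernel and sum: 0·3 + 5·3 + 5·2.
Output[0,1]: The receptive field on the zero-padded input at this output position is [5 5 3]. Elementwise product with the kernel and sum: 5·3 + 5·3 + 3·2.

25 36 20
9 15 15
10 19 30
17 24 9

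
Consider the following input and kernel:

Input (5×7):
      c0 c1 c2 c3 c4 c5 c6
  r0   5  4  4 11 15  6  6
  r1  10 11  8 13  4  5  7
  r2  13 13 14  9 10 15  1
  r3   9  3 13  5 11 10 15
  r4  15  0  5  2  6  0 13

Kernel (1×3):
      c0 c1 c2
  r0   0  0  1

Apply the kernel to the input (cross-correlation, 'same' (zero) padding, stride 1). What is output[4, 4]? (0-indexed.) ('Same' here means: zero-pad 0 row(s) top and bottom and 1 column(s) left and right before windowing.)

The receptive field on the zero-padded input at this output position is [2 6 0]. Elementwise product with the kernel and sum: 0·1.

0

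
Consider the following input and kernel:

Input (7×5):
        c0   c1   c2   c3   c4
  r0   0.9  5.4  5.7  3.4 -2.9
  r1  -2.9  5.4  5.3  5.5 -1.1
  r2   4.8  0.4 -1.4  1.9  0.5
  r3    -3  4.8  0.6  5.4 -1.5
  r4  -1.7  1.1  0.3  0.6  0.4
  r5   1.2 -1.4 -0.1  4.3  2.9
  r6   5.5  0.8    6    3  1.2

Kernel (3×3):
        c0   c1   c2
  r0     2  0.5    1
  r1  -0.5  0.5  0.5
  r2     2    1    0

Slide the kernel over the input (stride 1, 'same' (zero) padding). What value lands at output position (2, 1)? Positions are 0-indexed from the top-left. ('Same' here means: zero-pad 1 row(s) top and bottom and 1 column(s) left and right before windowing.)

-1.9

The receptive field on the zero-padded input at this output position is [-2.9 5.4 5.3 / 4.8 0.4 -1.4 / -3 4.8 0.6]. Elementwise product with the kernel and sum: -2.9·2 + 5.4·0.5 + 5.3·1 + 4.8·-0.5 + 0.4·0.5 + -1.4·0.5 + -3·2 + 4.8·1.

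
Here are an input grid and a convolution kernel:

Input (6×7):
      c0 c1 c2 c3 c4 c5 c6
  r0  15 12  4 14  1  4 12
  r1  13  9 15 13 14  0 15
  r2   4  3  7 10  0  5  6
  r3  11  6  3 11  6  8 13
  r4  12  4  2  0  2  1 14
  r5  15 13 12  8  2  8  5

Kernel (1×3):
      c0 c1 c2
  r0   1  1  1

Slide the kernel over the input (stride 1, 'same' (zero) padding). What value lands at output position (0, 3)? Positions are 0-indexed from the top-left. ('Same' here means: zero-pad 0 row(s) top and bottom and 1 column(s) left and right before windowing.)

The receptive field on the zero-padded input at this output position is [4 14 1]. Elementwise product with the kernel and sum: 4·1 + 14·1 + 1·1.

19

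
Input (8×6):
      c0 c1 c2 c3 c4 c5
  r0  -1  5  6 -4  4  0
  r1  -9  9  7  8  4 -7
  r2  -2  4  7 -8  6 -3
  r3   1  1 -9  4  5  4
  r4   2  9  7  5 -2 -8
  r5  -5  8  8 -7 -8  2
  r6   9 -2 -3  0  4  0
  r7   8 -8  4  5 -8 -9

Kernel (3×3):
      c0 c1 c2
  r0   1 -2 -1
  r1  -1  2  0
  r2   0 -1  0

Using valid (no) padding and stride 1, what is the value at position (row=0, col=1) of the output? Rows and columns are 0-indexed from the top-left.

The receptive field on the input at this output position is [5 6 -4 / 9 7 8 / 4 7 -8]. Elementwise product with the kernel and sum: 5·1 + 6·-2 + -4·-1 + 9·-1 + 7·2 + 7·-1.

-5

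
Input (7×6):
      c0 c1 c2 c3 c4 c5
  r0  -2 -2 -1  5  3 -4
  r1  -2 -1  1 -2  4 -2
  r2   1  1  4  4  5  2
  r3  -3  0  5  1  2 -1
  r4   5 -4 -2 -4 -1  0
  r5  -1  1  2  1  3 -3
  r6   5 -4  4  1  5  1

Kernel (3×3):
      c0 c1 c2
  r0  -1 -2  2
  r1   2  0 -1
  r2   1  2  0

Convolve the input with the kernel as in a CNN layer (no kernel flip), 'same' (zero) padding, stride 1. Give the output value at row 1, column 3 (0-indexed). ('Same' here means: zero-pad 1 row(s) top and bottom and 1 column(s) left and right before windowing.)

The receptive field on the zero-padded input at this output position is [-1 5 3 / 1 -2 4 / 4 4 5]. Elementwise product with the kernel and sum: -1·-1 + 5·-2 + 3·2 + 1·2 + 4·-1 + 4·1 + 4·2.

7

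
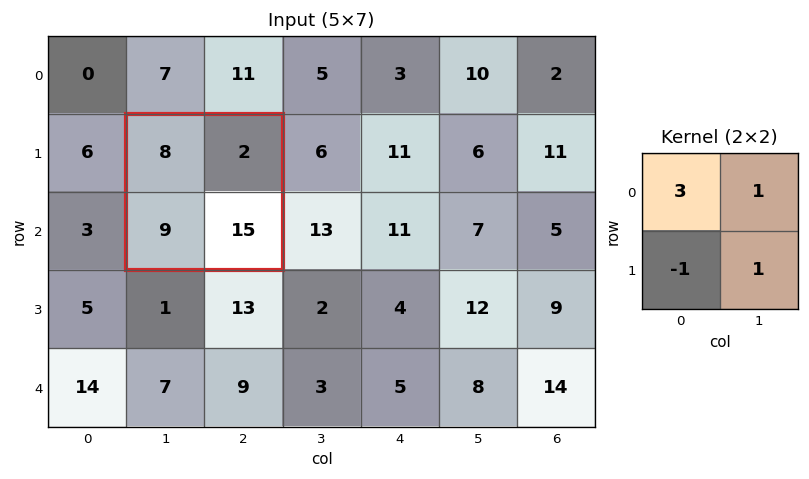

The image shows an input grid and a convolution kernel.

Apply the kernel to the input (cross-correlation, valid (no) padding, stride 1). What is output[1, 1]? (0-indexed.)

32

The receptive field on the input at this output position is [8 2 / 9 15]. Elementwise product with the kernel and sum: 8·3 + 2·1 + 9·-1 + 15·1.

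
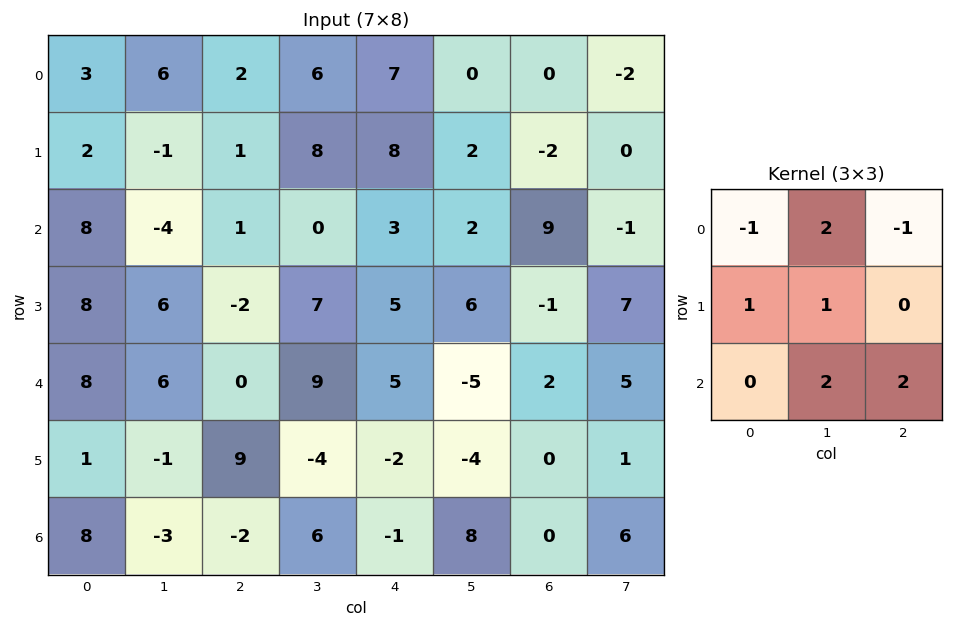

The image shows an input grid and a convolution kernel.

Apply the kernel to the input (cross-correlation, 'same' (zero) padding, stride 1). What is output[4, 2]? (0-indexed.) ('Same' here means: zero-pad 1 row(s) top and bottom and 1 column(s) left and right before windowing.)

-1

The receptive field on the zero-padded input at this output position is [6 -2 7 / 6 0 9 / -1 9 -4]. Elementwise product with the kernel and sum: 6·-1 + -2·2 + 7·-1 + 6·1 + 0·1 + 9·2 + -4·2.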